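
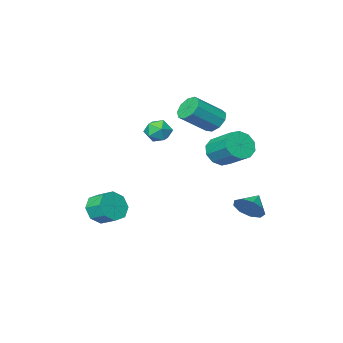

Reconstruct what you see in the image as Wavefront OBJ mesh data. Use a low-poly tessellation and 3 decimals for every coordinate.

v 2.891 0.974 2.297
v 3.573 0.561 2.596
v 2.067 0.079 2.944
v 2.749 -0.334 3.243
v 2.565 0.447 3.528
v 3.075 1 3.129
v 2.565 -0.36 2.411
v 3.075 0.193 2.012
v 3.372 -0.263 2.666
v 3.372 0.235 3.357
v 2.268 0.405 2.183
v 2.268 0.903 2.874
v 3.95 -3.742 -4.023
v 4.467 -4.034 -3.157
v 4.207 -2.989 -2.651
v 3.69 -2.698 -3.517
v 4.941 -3.659 -3.687
v 4.681 -2.614 -3.18
v 4.835 -3.333 -4.414
v 4.575 -2.288 -3.907
v 4.21 -3.247 -4.912
v 3.95 -2.202 -4.405
v 3.433 -3.451 -4.889
v 3.173 -2.406 -4.383
v 2.959 -3.826 -4.36
v 2.699 -2.781 -3.853
v 3.065 -4.152 -3.633
v 2.805 -3.107 -3.126
v 3.69 -4.238 -3.135
v 3.43 -3.193 -2.628
v -1.967 -1.103 2.242
v -1.458 -0.717 1.637
v 0.195 -0.99 2.853
v -0.313 -1.377 3.458
v -1.671 -0.305 2.02
v -0.018 -0.578 3.236
v -2.023 -0.266 2.507
v -0.37 -0.539 3.723
v -2.348 -0.62 2.87
v -0.695 -0.893 4.086
v -2.495 -1.199 2.939
v -0.842 -1.473 4.155
v -2.394 -1.734 2.682
v -0.741 -2.007 3.898
v -2.093 -1.974 2.219
v -0.44 -2.247 3.435
v -1.733 -1.806 1.767
v -0.08 -2.079 2.982
v -1.482 -1.31 1.537
v 0.171 -1.583 2.753
v -0.607 1.245 0.837
v -0.321 1.738 0.014
v -0.428 3.347 0.941
v -0.713 2.855 1.763
v -0.938 1.7 0.01
v -1.044 3.309 0.936
v -1.428 1.488 0.321
v -1.535 3.097 1.247
v -1.605 1.184 0.829
v -1.711 2.793 1.755
v -1.4 0.903 1.34
v -1.507 2.512 2.267
v -0.892 0.753 1.659
v -0.999 2.362 2.586
v -0.276 0.791 1.664
v -0.382 2.4 2.59
v 0.215 1.003 1.353
v 0.108 2.612 2.279
v 0.391 1.307 0.845
v 0.285 2.916 1.771
v 0.187 1.588 0.333
v 0.08 3.197 1.26
v -1.462 2.699 -3.127
v -0.95 2.753 -2.304
v -2.438 2.301 -2.493
v -1.259 3.329 -2.418
v -1.662 3.611 -2.863
v -1.972 3.466 -3.432
v -2.043 2.962 -3.858
v -1.842 2.335 -3.941
v -1.463 1.879 -3.644
v -1.084 1.806 -3.105
v -0.881 2.151 -2.575
f 1 12 6
f 1 6 2
f 1 2 8
f 1 8 11
f 1 11 12
f 2 6 10
f 6 12 5
f 12 11 3
f 11 8 7
f 8 2 9
f 4 10 5
f 4 5 3
f 4 3 7
f 4 7 9
f 4 9 10
f 5 10 6
f 3 5 12
f 7 3 11
f 9 7 8
f 10 9 2
f 14 13 17
f 14 17 15
f 15 17 18
f 15 18 16
f 17 13 19
f 17 19 18
f 18 19 20
f 18 20 16
f 19 13 21
f 19 21 20
f 20 21 22
f 20 22 16
f 21 13 23
f 21 23 22
f 22 23 24
f 22 24 16
f 23 13 25
f 23 25 24
f 24 25 26
f 24 26 16
f 25 13 27
f 25 27 26
f 26 27 28
f 26 28 16
f 27 13 29
f 27 29 28
f 28 29 30
f 28 30 16
f 29 13 14
f 29 14 30
f 30 14 15
f 30 15 16
f 32 31 35
f 32 35 33
f 33 35 36
f 33 36 34
f 35 31 37
f 35 37 36
f 36 37 38
f 36 38 34
f 37 31 39
f 37 39 38
f 38 39 40
f 38 40 34
f 39 31 41
f 39 41 40
f 40 41 42
f 40 42 34
f 41 31 43
f 41 43 42
f 42 43 44
f 42 44 34
f 43 31 45
f 43 45 44
f 44 45 46
f 44 46 34
f 45 31 47
f 45 47 46
f 46 47 48
f 46 48 34
f 47 31 49
f 47 49 48
f 48 49 50
f 48 50 34
f 49 31 32
f 49 32 50
f 50 32 33
f 50 33 34
f 52 51 55
f 52 55 53
f 53 55 56
f 53 56 54
f 55 51 57
f 55 57 56
f 56 57 58
f 56 58 54
f 57 51 59
f 57 59 58
f 58 59 60
f 58 60 54
f 59 51 61
f 59 61 60
f 60 61 62
f 60 62 54
f 61 51 63
f 61 63 62
f 62 63 64
f 62 64 54
f 63 51 65
f 63 65 64
f 64 65 66
f 64 66 54
f 65 51 67
f 65 67 66
f 66 67 68
f 66 68 54
f 67 51 69
f 67 69 68
f 68 69 70
f 68 70 54
f 69 51 71
f 69 71 70
f 70 71 72
f 70 72 54
f 71 51 52
f 71 52 72
f 72 52 53
f 72 53 54
f 74 73 76
f 74 76 75
f 76 73 77
f 76 77 75
f 77 73 78
f 77 78 75
f 78 73 79
f 78 79 75
f 79 73 80
f 79 80 75
f 80 73 81
f 80 81 75
f 81 73 82
f 81 82 75
f 82 73 83
f 82 83 75
f 83 73 74
f 83 74 75



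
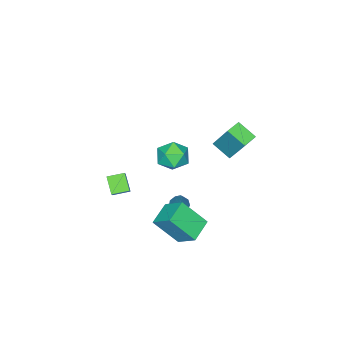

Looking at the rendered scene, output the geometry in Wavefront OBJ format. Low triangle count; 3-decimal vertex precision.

v -0.469 0.692 -3.152
v -0.109 1.034 -3.451
v 0.349 1.428 -1.328
v -0.448 1.226 -3.377
v -0.797 1.169 -3.197
v -0.993 0.888 -2.996
v -0.943 0.516 -2.868
v -0.673 0.226 -2.872
v -0.307 0.154 -3.008
v -0.017 0.334 -3.211
v 0.061 0.682 -3.386
v -3.856 -1.71 -2.417
v -3.133 -1.831 -3.213
v -4.607 -3.229 -2.867
v -3.884 -3.35 -3.663
v -3.568 -3.425 -2.63
v -3.105 -2.487 -2.352
v -4.635 -2.573 -3.728
v -4.172 -1.635 -3.45
v -3.615 -2.365 -4.024
v -2.955 -2.892 -3.346
v -4.785 -2.168 -2.734
v -4.125 -2.695 -2.056
v 1.743 3.228 -1.68
v 2.408 2.059 -0.227
v 1.807 4.41 -0.759
v 2.472 3.241 0.695
v 3.088 3.479 -2.095
v 3.753 2.31 -0.641
v 3.152 4.661 -1.173
v 3.817 3.492 0.28
v 2.633 -0.469 1.061
v 3.088 -0.14 1.644
v 3.091 0.245 0.299
v 3.546 0.574 0.882
v 3.334 -1.114 0.878
v 3.789 -0.785 1.461
v 3.792 -0.4 0.116
v 4.247 -0.071 0.699
v -2.153 2.371 2.654
v -1.927 3.508 4.5
v -2.217 3.463 1.989
v -1.99 4.6 3.835
v -1.21 2.36 2.545
v -0.983 3.497 4.391
v -1.273 3.452 1.88
v -1.047 4.589 3.726
f 2 1 4
f 2 4 3
f 4 1 5
f 4 5 3
f 5 1 6
f 5 6 3
f 6 1 7
f 6 7 3
f 7 1 8
f 7 8 3
f 8 1 9
f 8 9 3
f 9 1 10
f 9 10 3
f 10 1 11
f 10 11 3
f 11 1 2
f 11 2 3
f 12 23 17
f 12 17 13
f 12 13 19
f 12 19 22
f 12 22 23
f 13 17 21
f 17 23 16
f 23 22 14
f 22 19 18
f 19 13 20
f 15 21 16
f 15 16 14
f 15 14 18
f 15 18 20
f 15 20 21
f 16 21 17
f 14 16 23
f 18 14 22
f 20 18 19
f 21 20 13
f 25 27 24
f 28 25 24
f 24 27 26
f 26 28 24
f 25 31 27
f 29 25 28
f 29 31 25
f 27 31 26
f 30 28 26
f 26 31 30
f 30 29 28
f 31 29 30
f 33 35 32
f 36 33 32
f 32 35 34
f 34 36 32
f 33 39 35
f 37 33 36
f 37 39 33
f 35 39 34
f 38 36 34
f 34 39 38
f 38 37 36
f 39 37 38
f 41 43 40
f 44 41 40
f 40 43 42
f 42 44 40
f 41 47 43
f 45 41 44
f 45 47 41
f 43 47 42
f 46 44 42
f 42 47 46
f 46 45 44
f 47 45 46



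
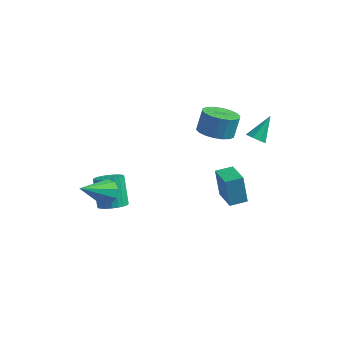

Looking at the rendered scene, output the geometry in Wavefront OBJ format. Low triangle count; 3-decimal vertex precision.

v -2.36 -1.417 -2.486
v -1.625 -1.676 -2.46
v -2.94 -2.943 -1.314
v -1.713 -1.335 -2.059
v -2.103 -1.032 -1.858
v -2.614 -0.909 -1.95
v -3.006 -1.024 -2.294
v -3.096 -1.322 -2.727
v -2.842 -1.665 -3.047
v -2.362 -1.891 -3.105
v -1.882 -1.895 -2.873
v 1.014 3.525 0.031
v 1.807 4.056 -0.23
v 1.88 4.527 0.947
v 1.086 3.995 1.209
v 1.473 4.329 -0.318
v 1.545 4.8 0.859
v 1.048 4.443 -0.338
v 1.12 4.913 0.839
v 0.616 4.374 -0.284
v 0.688 4.845 0.893
v 0.263 4.138 -0.168
v 0.335 4.609 1.009
v 0.058 3.78 -0.012
v 0.131 4.251 1.165
v 0.043 3.372 0.152
v 0.116 3.842 1.329
v 0.22 2.993 0.293
v 0.293 3.464 1.47
v 0.555 2.72 0.381
v 0.627 3.191 1.558
v 0.98 2.607 0.401
v 1.052 3.077 1.578
v 1.412 2.675 0.347
v 1.484 3.146 1.524
v 1.765 2.911 0.231
v 1.837 3.382 1.408
v 1.969 3.269 0.075
v 2.042 3.74 1.252
v 1.984 3.678 -0.089
v 2.057 4.148 1.088
v 3.825 2.482 1.389
v 4.367 2.455 1.3
v 4.055 3.538 2.471
v 4.179 2.744 1.058
v 3.783 2.879 1.01
v 3.412 2.782 1.184
v 3.283 2.509 1.477
v 3.471 2.22 1.719
v 3.867 2.085 1.767
v 4.238 2.182 1.593
v -2.579 -0.511 -4.326
v -1.873 -0.623 -3.99
v -2.495 -0.001 -2.477
v -3.201 0.111 -2.814
v -1.844 -0.335 -4.096
v -2.466 0.287 -2.584
v -1.927 -0.074 -4.238
v -2.549 0.548 -2.725
v -2.109 0.12 -4.393
v -2.731 0.743 -2.88
v -2.363 0.219 -4.538
v -2.985 0.841 -3.025
v -2.649 0.206 -4.65
v -3.272 0.828 -3.138
v -2.925 0.084 -4.714
v -3.548 0.706 -3.201
v -3.148 -0.129 -4.718
v -3.771 0.494 -3.205
v -3.285 -0.399 -4.663
v -3.907 0.223 -3.15
v -3.314 -0.687 -4.556
v -3.936 -0.065 -3.044
v -3.231 -0.948 -4.415
v -3.853 -0.326 -2.902
v -3.049 -1.143 -4.26
v -3.671 -0.52 -2.747
v -2.795 -1.241 -4.115
v -3.417 -0.619 -2.602
v -2.508 -1.228 -4.002
v -3.131 -0.606 -2.49
v -2.232 -1.106 -3.939
v -2.855 -0.484 -2.426
v -2.009 -0.894 -3.935
v -2.632 -0.271 -2.422
v 1.263 3.62 -4.845
v 0.923 3.732 -3.193
v 1.889 4.357 -4.766
v 1.549 4.469 -3.114
v 2.391 2.631 -4.546
v 2.051 2.743 -2.894
v 3.017 3.368 -4.467
v 2.677 3.48 -2.815
f 2 1 4
f 2 4 3
f 4 1 5
f 4 5 3
f 5 1 6
f 5 6 3
f 6 1 7
f 6 7 3
f 7 1 8
f 7 8 3
f 8 1 9
f 8 9 3
f 9 1 10
f 9 10 3
f 10 1 11
f 10 11 3
f 11 1 2
f 11 2 3
f 13 12 16
f 13 16 14
f 14 16 17
f 14 17 15
f 16 12 18
f 16 18 17
f 17 18 19
f 17 19 15
f 18 12 20
f 18 20 19
f 19 20 21
f 19 21 15
f 20 12 22
f 20 22 21
f 21 22 23
f 21 23 15
f 22 12 24
f 22 24 23
f 23 24 25
f 23 25 15
f 24 12 26
f 24 26 25
f 25 26 27
f 25 27 15
f 26 12 28
f 26 28 27
f 27 28 29
f 27 29 15
f 28 12 30
f 28 30 29
f 29 30 31
f 29 31 15
f 30 12 32
f 30 32 31
f 31 32 33
f 31 33 15
f 32 12 34
f 32 34 33
f 33 34 35
f 33 35 15
f 34 12 36
f 34 36 35
f 35 36 37
f 35 37 15
f 36 12 38
f 36 38 37
f 37 38 39
f 37 39 15
f 38 12 40
f 38 40 39
f 39 40 41
f 39 41 15
f 40 12 13
f 40 13 41
f 41 13 14
f 41 14 15
f 43 42 45
f 43 45 44
f 45 42 46
f 45 46 44
f 46 42 47
f 46 47 44
f 47 42 48
f 47 48 44
f 48 42 49
f 48 49 44
f 49 42 50
f 49 50 44
f 50 42 51
f 50 51 44
f 51 42 43
f 51 43 44
f 53 52 56
f 53 56 54
f 54 56 57
f 54 57 55
f 56 52 58
f 56 58 57
f 57 58 59
f 57 59 55
f 58 52 60
f 58 60 59
f 59 60 61
f 59 61 55
f 60 52 62
f 60 62 61
f 61 62 63
f 61 63 55
f 62 52 64
f 62 64 63
f 63 64 65
f 63 65 55
f 64 52 66
f 64 66 65
f 65 66 67
f 65 67 55
f 66 52 68
f 66 68 67
f 67 68 69
f 67 69 55
f 68 52 70
f 68 70 69
f 69 70 71
f 69 71 55
f 70 52 72
f 70 72 71
f 71 72 73
f 71 73 55
f 72 52 74
f 72 74 73
f 73 74 75
f 73 75 55
f 74 52 76
f 74 76 75
f 75 76 77
f 75 77 55
f 76 52 78
f 76 78 77
f 77 78 79
f 77 79 55
f 78 52 80
f 78 80 79
f 79 80 81
f 79 81 55
f 80 52 82
f 80 82 81
f 81 82 83
f 81 83 55
f 82 52 84
f 82 84 83
f 83 84 85
f 83 85 55
f 84 52 53
f 84 53 85
f 85 53 54
f 85 54 55
f 87 89 86
f 90 87 86
f 86 89 88
f 88 90 86
f 87 93 89
f 91 87 90
f 91 93 87
f 89 93 88
f 92 90 88
f 88 93 92
f 92 91 90
f 93 91 92



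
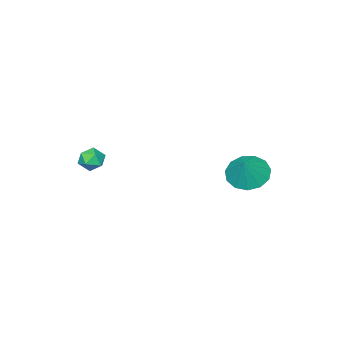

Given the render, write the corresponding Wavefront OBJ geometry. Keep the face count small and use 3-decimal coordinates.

v -3.98 0.072 -0.591
v -3.107 0.076 -1.193
v -3.22 0.448 0.511
v -3.335 0.627 -1.224
v -3.767 1.002 -1.054
v -4.267 1.082 -0.737
v -4.676 0.842 -0.373
v -4.863 0.357 -0.079
v -4.77 -0.218 0.052
v -4.426 -0.701 -0.02
v -3.94 -0.938 -0.274
v -3.467 -0.855 -0.629
v -3.156 -0.476 -0.971
v 1.516 -3.468 1.495
v 2.123 -3.477 1.808
v 1.877 -4.223 0.772
v 2.484 -4.232 1.085
v 1.934 -4.487 1.4
v 1.711 -4.021 1.846
v 2.289 -3.679 0.734
v 2.066 -3.213 1.18
v 2.601 -3.608 1.337
v 2.382 -4.107 1.749
v 1.618 -3.593 0.831
v 1.399 -4.092 1.243
f 2 1 4
f 2 4 3
f 4 1 5
f 4 5 3
f 5 1 6
f 5 6 3
f 6 1 7
f 6 7 3
f 7 1 8
f 7 8 3
f 8 1 9
f 8 9 3
f 9 1 10
f 9 10 3
f 10 1 11
f 10 11 3
f 11 1 12
f 11 12 3
f 12 1 13
f 12 13 3
f 13 1 2
f 13 2 3
f 14 25 19
f 14 19 15
f 14 15 21
f 14 21 24
f 14 24 25
f 15 19 23
f 19 25 18
f 25 24 16
f 24 21 20
f 21 15 22
f 17 23 18
f 17 18 16
f 17 16 20
f 17 20 22
f 17 22 23
f 18 23 19
f 16 18 25
f 20 16 24
f 22 20 21
f 23 22 15



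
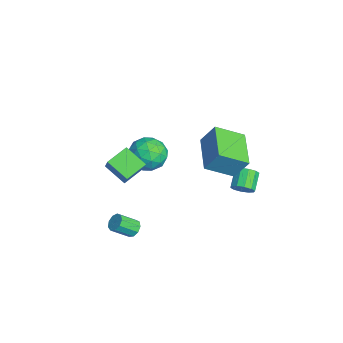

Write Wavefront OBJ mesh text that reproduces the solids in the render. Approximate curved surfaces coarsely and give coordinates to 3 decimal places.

v -4.354 -0.746 -1.361
v -3.305 -0.663 -1.759
v -3.755 -1.797 -0.001
v -2.706 -1.714 -0.399
v -3.21 -0.815 0.053
v -3.579 -0.165 -0.788
v -3.481 -2.295 -0.972
v -3.85 -1.645 -1.813
v -2.765 -1.62 -1.518
v -2.597 -0.706 -0.885
v -4.463 -1.754 -0.875
v -4.295 -0.84 -0.242
v -3.882 -0.612 -1.679
v -3.178 -1.848 -0.081
v -3.474 -1.32 0.185
v -2.857 -1.271 -0.049
v -4.043 -0.319 -1.109
v -3.427 -0.271 -1.342
v -3.371 -0.36 -0.278
v -3.633 -2.189 -0.418
v -3.017 -2.141 -0.651
v -4.203 -1.189 -1.711
v -3.586 -1.14 -1.945
v -3.689 -2.1 -1.482
v -2.948 -1.126 -1.772
v -2.596 -1.744 -0.972
v -3.051 -2.085 -1.309
v -3.269 -1.703 -1.803
v -2.849 -0.588 -1.399
v -2.498 -1.206 -0.6
v -2.793 -0.678 -0.335
v -3.011 -0.296 -0.829
v -2.532 -1.151 -1.258
v -4.562 -1.254 -1.16
v -4.211 -1.872 -0.361
v -4.049 -2.164 -0.931
v -4.267 -1.782 -1.425
v -4.464 -0.716 -0.788
v -4.112 -1.334 0.012
v -3.791 -0.757 0.043
v -4.009 -0.375 -0.451
v -4.528 -1.309 -0.502
v -0.654 -3.842 0.954
v -1.272 -2.797 1.417
v 0.228 -3.005 0.241
v -0.389 -1.959 0.705
v 0.149 -3.821 1.975
v -0.468 -2.775 2.439
v 1.032 -2.983 1.263
v 0.414 -1.938 1.726
v 1.537 2.725 0.015
v 1.74 2.382 0.503
v 0.886 2.772 1.133
v 0.683 3.115 0.645
v 1.912 2.731 0.521
v 1.059 3.121 1.15
v 1.941 3.077 0.346
v 1.088 3.467 0.975
v 1.816 3.289 0.044
v 0.962 3.679 0.674
v 1.584 3.286 -0.268
v 0.73 3.676 0.361
v 1.334 3.068 -0.473
v 0.48 3.458 0.157
v 1.161 2.719 -0.49
v 0.308 3.109 0.139
v 1.132 2.373 -0.315
v 0.279 2.763 0.314
v 1.258 2.161 -0.014
v 0.404 2.551 0.616
v 1.49 2.164 0.299
v 0.636 2.554 0.928
v 3.26 -3.033 -0.629
v 3.751 -3.104 -0.785
v 3.851 -4.019 -0.046
v 3.36 -3.947 0.109
v 3.742 -2.882 -0.508
v 3.843 -3.796 0.231
v 3.508 -2.729 -0.288
v 3.609 -3.644 0.451
v 3.158 -2.719 -0.227
v 3.258 -3.634 0.511
v 2.855 -2.856 -0.355
v 2.956 -3.77 0.384
v 2.742 -3.075 -0.611
v 2.842 -3.99 0.128
v 2.871 -3.275 -0.876
v 2.972 -4.189 -0.137
v 3.182 -3.361 -1.025
v 3.283 -4.276 -0.286
v 3.529 -3.294 -0.989
v 3.63 -4.208 -0.25
v -1.038 2.6 1.129
v -1.022 1.06 2.003
v -0.736 3.277 2.317
v -0.72 1.737 3.191
v 1.1 2.383 0.709
v 1.116 0.843 1.583
v 1.402 3.06 1.897
v 1.418 1.52 2.771
f 1 38 17
f 38 12 41
f 17 41 6
f 38 41 17
f 1 17 13
f 17 6 18
f 13 18 2
f 17 18 13
f 1 13 22
f 13 2 23
f 22 23 8
f 13 23 22
f 1 22 34
f 22 8 37
f 34 37 11
f 22 37 34
f 1 34 38
f 34 11 42
f 38 42 12
f 34 42 38
f 2 18 29
f 18 6 32
f 29 32 10
f 18 32 29
f 6 41 19
f 41 12 40
f 19 40 5
f 41 40 19
f 12 42 39
f 42 11 35
f 39 35 3
f 42 35 39
f 11 37 36
f 37 8 24
f 36 24 7
f 37 24 36
f 8 23 28
f 23 2 25
f 28 25 9
f 23 25 28
f 4 30 16
f 30 10 31
f 16 31 5
f 30 31 16
f 4 16 14
f 16 5 15
f 14 15 3
f 16 15 14
f 4 14 21
f 14 3 20
f 21 20 7
f 14 20 21
f 4 21 26
f 21 7 27
f 26 27 9
f 21 27 26
f 4 26 30
f 26 9 33
f 30 33 10
f 26 33 30
f 5 31 19
f 31 10 32
f 19 32 6
f 31 32 19
f 3 15 39
f 15 5 40
f 39 40 12
f 15 40 39
f 7 20 36
f 20 3 35
f 36 35 11
f 20 35 36
f 9 27 28
f 27 7 24
f 28 24 8
f 27 24 28
f 10 33 29
f 33 9 25
f 29 25 2
f 33 25 29
f 44 46 43
f 47 44 43
f 43 46 45
f 45 47 43
f 44 50 46
f 48 44 47
f 48 50 44
f 46 50 45
f 49 47 45
f 45 50 49
f 49 48 47
f 50 48 49
f 52 51 55
f 52 55 53
f 53 55 56
f 53 56 54
f 55 51 57
f 55 57 56
f 56 57 58
f 56 58 54
f 57 51 59
f 57 59 58
f 58 59 60
f 58 60 54
f 59 51 61
f 59 61 60
f 60 61 62
f 60 62 54
f 61 51 63
f 61 63 62
f 62 63 64
f 62 64 54
f 63 51 65
f 63 65 64
f 64 65 66
f 64 66 54
f 65 51 67
f 65 67 66
f 66 67 68
f 66 68 54
f 67 51 69
f 67 69 68
f 68 69 70
f 68 70 54
f 69 51 71
f 69 71 70
f 70 71 72
f 70 72 54
f 71 51 52
f 71 52 72
f 72 52 53
f 72 53 54
f 74 73 77
f 74 77 75
f 75 77 78
f 75 78 76
f 77 73 79
f 77 79 78
f 78 79 80
f 78 80 76
f 79 73 81
f 79 81 80
f 80 81 82
f 80 82 76
f 81 73 83
f 81 83 82
f 82 83 84
f 82 84 76
f 83 73 85
f 83 85 84
f 84 85 86
f 84 86 76
f 85 73 87
f 85 87 86
f 86 87 88
f 86 88 76
f 87 73 89
f 87 89 88
f 88 89 90
f 88 90 76
f 89 73 91
f 89 91 90
f 90 91 92
f 90 92 76
f 91 73 74
f 91 74 92
f 92 74 75
f 92 75 76
f 94 96 93
f 97 94 93
f 93 96 95
f 95 97 93
f 94 100 96
f 98 94 97
f 98 100 94
f 96 100 95
f 99 97 95
f 95 100 99
f 99 98 97
f 100 98 99



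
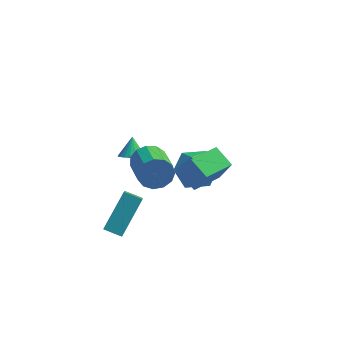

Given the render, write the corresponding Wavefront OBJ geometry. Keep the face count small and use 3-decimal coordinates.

v -2.953 1.965 -1.614
v -2.614 2.423 -1.927
v -3.067 2.615 -0.786
v -2.867 2.477 -2.005
v -3.135 2.443 -2.015
v -3.371 2.326 -1.956
v -3.535 2.147 -1.838
v -3.599 1.936 -1.681
v -3.55 1.73 -1.513
v -3.398 1.565 -1.362
v -3.17 1.468 -1.255
v -2.903 1.458 -1.21
v -2.646 1.535 -1.235
v -2.441 1.687 -1.326
v -2.325 1.886 -1.466
v -2.317 2.099 -1.632
v -2.419 2.289 -1.795
v -1.51 -0.9 1.175
v -1.232 -0.509 1.853
v -0.571 -1.929 2.402
v -0.85 -2.32 1.725
v -1.659 -0.666 1.958
v -0.999 -2.087 2.507
v -2.039 -0.898 1.815
v -1.379 -2.319 2.364
v -2.251 -1.131 1.469
v -1.591 -2.551 2.018
v -2.228 -1.29 1.03
v -1.568 -2.71 1.579
v -1.977 -1.325 0.637
v -1.317 -2.745 1.186
v -1.578 -1.225 0.415
v -0.917 -2.646 0.964
v -1.157 -1.022 0.434
v -0.497 -2.443 0.984
v -0.848 -0.78 0.689
v -0.188 -2.201 1.238
v -0.75 -0.576 1.098
v -0.09 -1.997 1.648
v -0.893 -0.475 1.532
v -0.232 -1.896 2.081
v 0.039 -1.842 1.562
v 0.61 -2.088 2.838
v 0.895 -0.619 1.415
v 1.466 -0.865 2.692
v 0.834 -2.455 1.088
v 1.405 -2.701 2.365
v 1.69 -1.232 0.942
v 2.261 -1.478 2.218
v -0.39 4.574 -3.892
v 0.663 4.049 -3.836
v -1.223 2.971 -3.284
v -0.17 2.446 -3.228
v -0.44 3.306 -2.47
v 0.074 4.297 -2.846
v -0.634 2.723 -4.274
v -0.12 3.714 -4.65
v 0.511 2.905 -4.072
v 0.631 3.265 -2.957
v -1.191 3.755 -4.163
v -1.071 4.115 -3.048
v -3.211 -2.447 -2.684
v -2.617 -0.983 -1.3
v -3.415 -1.515 -3.581
v -2.821 -0.051 -2.198
v -2.359 -2.529 -2.962
v -1.765 -1.065 -1.579
v -2.563 -1.597 -3.86
v -1.969 -0.133 -2.476
f 2 1 4
f 2 4 3
f 4 1 5
f 4 5 3
f 5 1 6
f 5 6 3
f 6 1 7
f 6 7 3
f 7 1 8
f 7 8 3
f 8 1 9
f 8 9 3
f 9 1 10
f 9 10 3
f 10 1 11
f 10 11 3
f 11 1 12
f 11 12 3
f 12 1 13
f 12 13 3
f 13 1 14
f 13 14 3
f 14 1 15
f 14 15 3
f 15 1 16
f 15 16 3
f 16 1 17
f 16 17 3
f 17 1 2
f 17 2 3
f 19 18 22
f 19 22 20
f 20 22 23
f 20 23 21
f 22 18 24
f 22 24 23
f 23 24 25
f 23 25 21
f 24 18 26
f 24 26 25
f 25 26 27
f 25 27 21
f 26 18 28
f 26 28 27
f 27 28 29
f 27 29 21
f 28 18 30
f 28 30 29
f 29 30 31
f 29 31 21
f 30 18 32
f 30 32 31
f 31 32 33
f 31 33 21
f 32 18 34
f 32 34 33
f 33 34 35
f 33 35 21
f 34 18 36
f 34 36 35
f 35 36 37
f 35 37 21
f 36 18 38
f 36 38 37
f 37 38 39
f 37 39 21
f 38 18 40
f 38 40 39
f 39 40 41
f 39 41 21
f 40 18 19
f 40 19 41
f 41 19 20
f 41 20 21
f 43 45 42
f 46 43 42
f 42 45 44
f 44 46 42
f 43 49 45
f 47 43 46
f 47 49 43
f 45 49 44
f 48 46 44
f 44 49 48
f 48 47 46
f 49 47 48
f 50 61 55
f 50 55 51
f 50 51 57
f 50 57 60
f 50 60 61
f 51 55 59
f 55 61 54
f 61 60 52
f 60 57 56
f 57 51 58
f 53 59 54
f 53 54 52
f 53 52 56
f 53 56 58
f 53 58 59
f 54 59 55
f 52 54 61
f 56 52 60
f 58 56 57
f 59 58 51
f 63 65 62
f 66 63 62
f 62 65 64
f 64 66 62
f 63 69 65
f 67 63 66
f 67 69 63
f 65 69 64
f 68 66 64
f 64 69 68
f 68 67 66
f 69 67 68



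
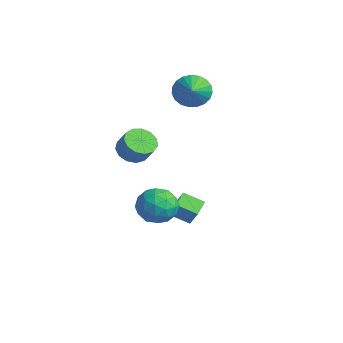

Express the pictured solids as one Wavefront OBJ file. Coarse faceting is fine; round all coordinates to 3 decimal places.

v 0.341 -1.386 1.715
v 1.027 -1.076 1.186
v 1.724 -0.963 2.156
v 1.039 -1.274 2.685
v 0.755 -0.659 1.333
v 1.453 -0.547 2.302
v 0.353 -0.473 1.601
v 1.05 -0.361 2.571
v -0.054 -0.577 1.905
v 0.644 -0.465 2.875
v -0.335 -0.938 2.15
v 0.363 -0.826 3.119
v -0.401 -1.441 2.256
v 0.297 -1.329 3.225
v -0.232 -1.927 2.19
v 0.466 -1.814 3.16
v 0.119 -2.241 1.974
v 0.817 -2.128 2.944
v 0.541 -2.283 1.675
v 1.239 -2.171 2.645
v 0.899 -2.041 1.39
v 1.597 -1.929 2.359
v 1.08 -1.591 1.207
v 1.778 -1.479 2.177
v 2.695 -1.832 -0.747
v 3.57 -1.197 -1.155
v 3.89 -2.783 0.335
v 4.765 -2.148 -0.073
v 3.97 -1.663 0.613
v 3.231 -1.076 -0.056
v 4.229 -2.904 -0.764
v 3.49 -2.317 -1.433
v 4.518 -1.859 -1.166
v 4.358 -1.092 -0.315
v 3.102 -2.888 -0.505
v 2.942 -2.121 0.346
v 3.028 -1.431 -1.046
v 4.432 -2.549 0.226
v 3.965 -2.264 0.629
v 4.48 -1.891 0.389
v 2.828 -1.36 -0.4
v 3.343 -0.986 -0.64
v 3.578 -1.261 0.399
v 4.117 -2.994 -0.18
v 4.632 -2.62 -0.42
v 2.98 -2.089 -1.209
v 3.495 -1.716 -1.449
v 3.882 -2.719 -1.219
v 4.099 -1.447 -1.292
v 4.802 -2.006 -0.656
v 4.486 -2.451 -1.062
v 4.052 -2.105 -1.455
v 4.006 -0.996 -0.792
v 4.708 -1.555 -0.156
v 4.24 -1.27 0.247
v 3.806 -0.925 -0.146
v 4.563 -1.385 -0.799
v 2.752 -2.425 -0.664
v 3.454 -2.984 -0.028
v 3.654 -3.055 -0.674
v 3.22 -2.71 -1.067
v 2.658 -1.974 -0.164
v 3.361 -2.533 0.472
v 3.408 -1.875 0.635
v 2.974 -1.529 0.242
v 2.897 -2.595 -0.021
v 0.522 0.642 -3.658
v -0.058 1.449 -3.32
v 1.334 1.453 -4.201
v 0.754 2.26 -3.863
v 1.206 0.68 -2.577
v 0.626 1.487 -2.239
v 2.018 1.491 -3.12
v 1.438 2.298 -2.782
v -2.164 3.784 3.425
v -1.463 4.137 2.683
v -0.836 2.936 4.275
v -1.449 4.466 2.989
v -1.559 4.677 3.37
v -1.773 4.733 3.76
v -2.055 4.625 4.093
v -2.356 4.372 4.31
v -2.623 4.017 4.374
v -2.811 3.622 4.274
v -2.887 3.254 4.027
v -2.838 2.979 3.675
v -2.673 2.842 3.281
v -2.419 2.868 2.911
v -2.121 3.053 2.631
v -1.831 3.364 2.487
v -1.598 3.747 2.505
f 2 1 5
f 2 5 3
f 3 5 6
f 3 6 4
f 5 1 7
f 5 7 6
f 6 7 8
f 6 8 4
f 7 1 9
f 7 9 8
f 8 9 10
f 8 10 4
f 9 1 11
f 9 11 10
f 10 11 12
f 10 12 4
f 11 1 13
f 11 13 12
f 12 13 14
f 12 14 4
f 13 1 15
f 13 15 14
f 14 15 16
f 14 16 4
f 15 1 17
f 15 17 16
f 16 17 18
f 16 18 4
f 17 1 19
f 17 19 18
f 18 19 20
f 18 20 4
f 19 1 21
f 19 21 20
f 20 21 22
f 20 22 4
f 21 1 23
f 21 23 22
f 22 23 24
f 22 24 4
f 23 1 2
f 23 2 24
f 24 2 3
f 24 3 4
f 25 62 41
f 62 36 65
f 41 65 30
f 62 65 41
f 25 41 37
f 41 30 42
f 37 42 26
f 41 42 37
f 25 37 46
f 37 26 47
f 46 47 32
f 37 47 46
f 25 46 58
f 46 32 61
f 58 61 35
f 46 61 58
f 25 58 62
f 58 35 66
f 62 66 36
f 58 66 62
f 26 42 53
f 42 30 56
f 53 56 34
f 42 56 53
f 30 65 43
f 65 36 64
f 43 64 29
f 65 64 43
f 36 66 63
f 66 35 59
f 63 59 27
f 66 59 63
f 35 61 60
f 61 32 48
f 60 48 31
f 61 48 60
f 32 47 52
f 47 26 49
f 52 49 33
f 47 49 52
f 28 54 40
f 54 34 55
f 40 55 29
f 54 55 40
f 28 40 38
f 40 29 39
f 38 39 27
f 40 39 38
f 28 38 45
f 38 27 44
f 45 44 31
f 38 44 45
f 28 45 50
f 45 31 51
f 50 51 33
f 45 51 50
f 28 50 54
f 50 33 57
f 54 57 34
f 50 57 54
f 29 55 43
f 55 34 56
f 43 56 30
f 55 56 43
f 27 39 63
f 39 29 64
f 63 64 36
f 39 64 63
f 31 44 60
f 44 27 59
f 60 59 35
f 44 59 60
f 33 51 52
f 51 31 48
f 52 48 32
f 51 48 52
f 34 57 53
f 57 33 49
f 53 49 26
f 57 49 53
f 68 70 67
f 71 68 67
f 67 70 69
f 69 71 67
f 68 74 70
f 72 68 71
f 72 74 68
f 70 74 69
f 73 71 69
f 69 74 73
f 73 72 71
f 74 72 73
f 76 75 78
f 76 78 77
f 78 75 79
f 78 79 77
f 79 75 80
f 79 80 77
f 80 75 81
f 80 81 77
f 81 75 82
f 81 82 77
f 82 75 83
f 82 83 77
f 83 75 84
f 83 84 77
f 84 75 85
f 84 85 77
f 85 75 86
f 85 86 77
f 86 75 87
f 86 87 77
f 87 75 88
f 87 88 77
f 88 75 89
f 88 89 77
f 89 75 90
f 89 90 77
f 90 75 91
f 90 91 77
f 91 75 76
f 91 76 77



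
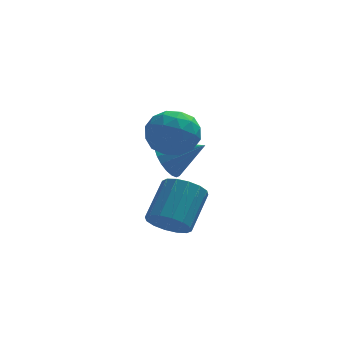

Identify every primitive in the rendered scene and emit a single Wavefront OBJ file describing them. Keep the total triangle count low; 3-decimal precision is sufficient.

v -2.304 -0.493 0.249
v -1.652 0.346 0.552
v -0.988 -1.646 0.608
v -0.336 -0.807 0.911
v -1.208 -1.081 1.531
v -2.021 -0.368 1.309
v -0.619 -0.932 -0.149
v -1.432 -0.219 -0.371
v -0.611 0.074 0.306
v -0.975 -0.018 1.344
v -1.665 -1.282 -0.184
v -2.029 -1.374 0.854
v -2.094 0.028 0.369
v -0.546 -1.328 0.791
v -1.059 -1.488 1.156
v -0.676 -0.996 1.334
v -2.311 -0.392 0.814
v -1.928 0.101 0.992
v -1.667 -0.737 1.567
v -0.712 -1.401 0.168
v -0.329 -0.908 0.346
v -1.964 -0.304 -0.174
v -1.581 0.188 0.004
v -0.973 -0.563 -0.407
v -1.098 0.361 0.402
v -0.325 -0.317 0.614
v -0.491 -0.39 -0.009
v -0.969 0.029 -0.14
v -1.313 0.307 1.012
v -0.539 -0.371 1.224
v -1.051 -0.532 1.588
v -1.53 -0.113 1.457
v -0.7 0.147 0.868
v -2.101 -0.929 -0.064
v -1.327 -1.607 0.148
v -1.11 -1.187 -0.297
v -1.589 -0.768 -0.428
v -2.315 -0.983 0.546
v -1.542 -1.661 0.758
v -1.671 -1.329 1.3
v -2.149 -0.91 1.169
v -1.94 -1.447 0.292
v -1.442 0.869 -1.531
v -0.98 1.394 -2.144
v -0.058 0.611 -0.709
v -1.088 1.655 -1.88
v -1.257 1.78 -1.556
v -1.458 1.748 -1.227
v -1.657 1.564 -0.951
v -1.818 1.259 -0.775
v -1.914 0.887 -0.73
v -1.929 0.512 -0.823
v -1.859 0.199 -1.039
v -1.717 0.002 -1.34
v -1.528 -0.046 -1.673
v -1.324 0.065 -1.983
v -1.14 0.315 -2.214
v -1.008 0.66 -2.327
v -0.952 1.042 -2.302
v -1.516 -1.207 -3.86
v -0.674 -1.382 -4.156
v 0.019 -0.049 -2.977
v -0.824 0.127 -2.68
v -0.836 -1.044 -4.442
v -0.144 0.289 -3.263
v -1.181 -0.751 -4.572
v -0.488 0.583 -3.393
v -1.615 -0.579 -4.511
v -0.923 0.754 -3.332
v -2.023 -0.575 -4.276
v -1.331 0.758 -3.096
v -2.295 -0.741 -3.929
v -1.603 0.592 -2.749
v -2.359 -1.031 -3.563
v -1.666 0.302 -2.384
v -2.196 -1.369 -3.277
v -1.504 -0.036 -2.098
v -1.852 -1.663 -3.147
v -1.159 -0.329 -1.968
v -1.417 -1.834 -3.208
v -0.725 -0.501 -2.029
v -1.009 -1.838 -3.444
v -0.317 -0.505 -2.264
v -0.737 -1.672 -3.791
v -0.045 -0.339 -2.611
f 1 38 17
f 38 12 41
f 17 41 6
f 38 41 17
f 1 17 13
f 17 6 18
f 13 18 2
f 17 18 13
f 1 13 22
f 13 2 23
f 22 23 8
f 13 23 22
f 1 22 34
f 22 8 37
f 34 37 11
f 22 37 34
f 1 34 38
f 34 11 42
f 38 42 12
f 34 42 38
f 2 18 29
f 18 6 32
f 29 32 10
f 18 32 29
f 6 41 19
f 41 12 40
f 19 40 5
f 41 40 19
f 12 42 39
f 42 11 35
f 39 35 3
f 42 35 39
f 11 37 36
f 37 8 24
f 36 24 7
f 37 24 36
f 8 23 28
f 23 2 25
f 28 25 9
f 23 25 28
f 4 30 16
f 30 10 31
f 16 31 5
f 30 31 16
f 4 16 14
f 16 5 15
f 14 15 3
f 16 15 14
f 4 14 21
f 14 3 20
f 21 20 7
f 14 20 21
f 4 21 26
f 21 7 27
f 26 27 9
f 21 27 26
f 4 26 30
f 26 9 33
f 30 33 10
f 26 33 30
f 5 31 19
f 31 10 32
f 19 32 6
f 31 32 19
f 3 15 39
f 15 5 40
f 39 40 12
f 15 40 39
f 7 20 36
f 20 3 35
f 36 35 11
f 20 35 36
f 9 27 28
f 27 7 24
f 28 24 8
f 27 24 28
f 10 33 29
f 33 9 25
f 29 25 2
f 33 25 29
f 44 43 46
f 44 46 45
f 46 43 47
f 46 47 45
f 47 43 48
f 47 48 45
f 48 43 49
f 48 49 45
f 49 43 50
f 49 50 45
f 50 43 51
f 50 51 45
f 51 43 52
f 51 52 45
f 52 43 53
f 52 53 45
f 53 43 54
f 53 54 45
f 54 43 55
f 54 55 45
f 55 43 56
f 55 56 45
f 56 43 57
f 56 57 45
f 57 43 58
f 57 58 45
f 58 43 59
f 58 59 45
f 59 43 44
f 59 44 45
f 61 60 64
f 61 64 62
f 62 64 65
f 62 65 63
f 64 60 66
f 64 66 65
f 65 66 67
f 65 67 63
f 66 60 68
f 66 68 67
f 67 68 69
f 67 69 63
f 68 60 70
f 68 70 69
f 69 70 71
f 69 71 63
f 70 60 72
f 70 72 71
f 71 72 73
f 71 73 63
f 72 60 74
f 72 74 73
f 73 74 75
f 73 75 63
f 74 60 76
f 74 76 75
f 75 76 77
f 75 77 63
f 76 60 78
f 76 78 77
f 77 78 79
f 77 79 63
f 78 60 80
f 78 80 79
f 79 80 81
f 79 81 63
f 80 60 82
f 80 82 81
f 81 82 83
f 81 83 63
f 82 60 84
f 82 84 83
f 83 84 85
f 83 85 63
f 84 60 61
f 84 61 85
f 85 61 62
f 85 62 63



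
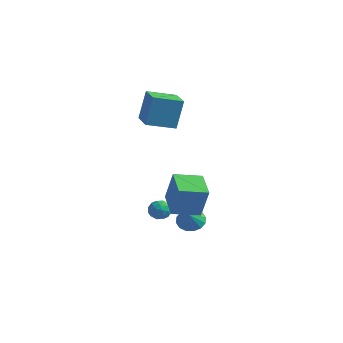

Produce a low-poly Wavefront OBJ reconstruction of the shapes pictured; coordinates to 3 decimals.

v 1.685 2.002 -3.98
v 2.209 1.689 -4.571
v 2.155 1.318 -3.2
v 2.423 2.033 -4.399
v 2.44 2.368 -4.115
v 2.254 2.606 -3.794
v 1.915 2.681 -3.524
v 1.515 2.575 -3.375
v 1.16 2.315 -3.389
v 0.946 1.972 -3.561
v 0.929 1.636 -3.846
v 1.115 1.399 -4.166
v 1.454 1.323 -4.437
v 1.854 1.43 -4.585
v 0.404 1.496 -3.945
v 0.693 1.199 -3.349
v -0.673 1.281 -3.531
v -0.384 0.984 -2.935
v -0.326 1.699 -3.049
v 0.339 1.831 -3.305
v -0.319 0.649 -3.575
v 0.346 0.781 -3.831
v 0.246 0.676 -3.12
v 0.241 1.325 -2.795
v -0.221 1.155 -4.085
v -0.226 1.804 -3.76
v 0.643 1.366 -3.684
v -0.623 1.114 -3.196
v -0.589 1.534 -3.264
v -0.419 1.359 -2.913
v 0.435 1.738 -3.658
v 0.605 1.563 -3.308
v 0.006 1.857 -3.131
v -0.585 0.917 -3.572
v -0.415 0.742 -3.222
v 0.439 1.121 -3.967
v 0.609 0.946 -3.616
v 0.014 0.623 -3.749
v 0.55 0.884 -3.199
v -0.083 0.758 -2.955
v -0.045 0.561 -3.331
v 0.346 0.639 -3.482
v 0.547 1.266 -3.008
v -0.086 1.139 -2.764
v -0.052 1.559 -2.831
v 0.34 1.637 -2.982
v 0.284 0.958 -2.873
v 0.106 1.341 -4.116
v -0.527 1.214 -3.872
v -0.32 0.843 -3.898
v 0.072 0.921 -4.049
v 0.103 1.722 -3.925
v -0.53 1.596 -3.681
v -0.326 1.841 -3.398
v 0.065 1.919 -3.549
v -0.264 1.522 -4.007
v -1.43 1.575 2.681
v -1.285 2.039 4.683
v -3.075 2.669 2.546
v -2.93 3.133 4.548
v -0.43 3.027 2.272
v -0.285 3.491 4.274
v -2.075 4.121 2.137
v -1.93 4.585 4.139
v 1.955 -0.328 -1.405
v 2.601 -0.376 0.476
v 2.855 1.051 -1.679
v 3.501 1.004 0.202
v 3.439 -1.404 -1.942
v 4.085 -1.451 -0.061
v 4.339 -0.024 -2.216
v 4.985 -0.072 -0.335
f 2 1 4
f 2 4 3
f 4 1 5
f 4 5 3
f 5 1 6
f 5 6 3
f 6 1 7
f 6 7 3
f 7 1 8
f 7 8 3
f 8 1 9
f 8 9 3
f 9 1 10
f 9 10 3
f 10 1 11
f 10 11 3
f 11 1 12
f 11 12 3
f 12 1 13
f 12 13 3
f 13 1 14
f 13 14 3
f 14 1 2
f 14 2 3
f 15 52 31
f 52 26 55
f 31 55 20
f 52 55 31
f 15 31 27
f 31 20 32
f 27 32 16
f 31 32 27
f 15 27 36
f 27 16 37
f 36 37 22
f 27 37 36
f 15 36 48
f 36 22 51
f 48 51 25
f 36 51 48
f 15 48 52
f 48 25 56
f 52 56 26
f 48 56 52
f 16 32 43
f 32 20 46
f 43 46 24
f 32 46 43
f 20 55 33
f 55 26 54
f 33 54 19
f 55 54 33
f 26 56 53
f 56 25 49
f 53 49 17
f 56 49 53
f 25 51 50
f 51 22 38
f 50 38 21
f 51 38 50
f 22 37 42
f 37 16 39
f 42 39 23
f 37 39 42
f 18 44 30
f 44 24 45
f 30 45 19
f 44 45 30
f 18 30 28
f 30 19 29
f 28 29 17
f 30 29 28
f 18 28 35
f 28 17 34
f 35 34 21
f 28 34 35
f 18 35 40
f 35 21 41
f 40 41 23
f 35 41 40
f 18 40 44
f 40 23 47
f 44 47 24
f 40 47 44
f 19 45 33
f 45 24 46
f 33 46 20
f 45 46 33
f 17 29 53
f 29 19 54
f 53 54 26
f 29 54 53
f 21 34 50
f 34 17 49
f 50 49 25
f 34 49 50
f 23 41 42
f 41 21 38
f 42 38 22
f 41 38 42
f 24 47 43
f 47 23 39
f 43 39 16
f 47 39 43
f 58 60 57
f 61 58 57
f 57 60 59
f 59 61 57
f 58 64 60
f 62 58 61
f 62 64 58
f 60 64 59
f 63 61 59
f 59 64 63
f 63 62 61
f 64 62 63
f 66 68 65
f 69 66 65
f 65 68 67
f 67 69 65
f 66 72 68
f 70 66 69
f 70 72 66
f 68 72 67
f 71 69 67
f 67 72 71
f 71 70 69
f 72 70 71



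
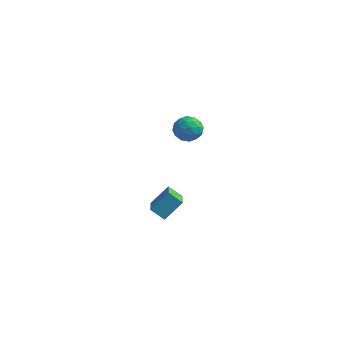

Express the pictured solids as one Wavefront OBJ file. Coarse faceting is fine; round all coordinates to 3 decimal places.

v -1.706 2.052 -3.964
v -2.47 1.955 -3.408
v -2.634 3.764 -4.944
v -3.398 3.667 -4.388
v -1.122 2.913 -3.012
v -1.886 2.816 -2.456
v -2.05 4.625 -3.992
v -2.814 4.528 -3.436
v -1.091 3.534 2.648
v -0.381 3.445 3.051
v -1.199 2.215 2.549
v -0.489 2.126 2.952
v -1.152 2.406 3.345
v -1.086 3.221 3.407
v -0.494 2.439 2.193
v -0.428 3.254 2.255
v -0.013 2.769 2.77
v -0.42 2.748 3.482
v -1.16 2.912 2.118
v -1.567 2.891 2.83
v -0.727 3.605 2.858
v -0.853 2.055 2.742
v -1.243 2.219 2.973
v -0.826 2.167 3.21
v -1.14 3.473 3.067
v -0.724 3.422 3.304
v -1.177 2.811 3.477
v -0.856 2.238 2.296
v -0.44 2.187 2.533
v -0.754 3.493 2.39
v -0.337 3.441 2.627
v -0.403 2.849 2.123
v -0.093 3.156 2.93
v -0.157 2.38 2.871
v -0.16 2.564 2.426
v -0.12 3.043 2.462
v -0.332 3.144 3.348
v -0.396 2.368 3.29
v -0.785 2.533 3.521
v -0.746 3.012 3.557
v -0.116 2.746 3.183
v -1.184 3.292 2.31
v -1.248 2.516 2.252
v -0.834 2.648 2.043
v -0.795 3.127 2.079
v -1.423 3.28 2.729
v -1.487 2.504 2.67
v -1.46 2.617 3.138
v -1.42 3.096 3.174
v -1.464 2.914 2.417
f 2 4 1
f 5 2 1
f 1 4 3
f 3 5 1
f 2 8 4
f 6 2 5
f 6 8 2
f 4 8 3
f 7 5 3
f 3 8 7
f 7 6 5
f 8 6 7
f 9 46 25
f 46 20 49
f 25 49 14
f 46 49 25
f 9 25 21
f 25 14 26
f 21 26 10
f 25 26 21
f 9 21 30
f 21 10 31
f 30 31 16
f 21 31 30
f 9 30 42
f 30 16 45
f 42 45 19
f 30 45 42
f 9 42 46
f 42 19 50
f 46 50 20
f 42 50 46
f 10 26 37
f 26 14 40
f 37 40 18
f 26 40 37
f 14 49 27
f 49 20 48
f 27 48 13
f 49 48 27
f 20 50 47
f 50 19 43
f 47 43 11
f 50 43 47
f 19 45 44
f 45 16 32
f 44 32 15
f 45 32 44
f 16 31 36
f 31 10 33
f 36 33 17
f 31 33 36
f 12 38 24
f 38 18 39
f 24 39 13
f 38 39 24
f 12 24 22
f 24 13 23
f 22 23 11
f 24 23 22
f 12 22 29
f 22 11 28
f 29 28 15
f 22 28 29
f 12 29 34
f 29 15 35
f 34 35 17
f 29 35 34
f 12 34 38
f 34 17 41
f 38 41 18
f 34 41 38
f 13 39 27
f 39 18 40
f 27 40 14
f 39 40 27
f 11 23 47
f 23 13 48
f 47 48 20
f 23 48 47
f 15 28 44
f 28 11 43
f 44 43 19
f 28 43 44
f 17 35 36
f 35 15 32
f 36 32 16
f 35 32 36
f 18 41 37
f 41 17 33
f 37 33 10
f 41 33 37



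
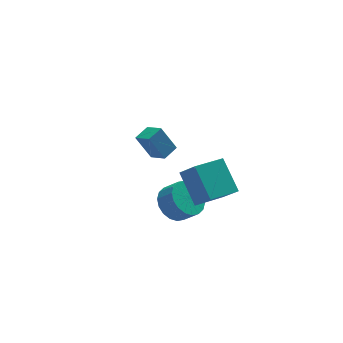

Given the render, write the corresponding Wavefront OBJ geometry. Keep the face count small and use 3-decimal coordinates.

v 1.766 -0.79 -2.312
v 2.624 -0.863 -2.947
v 3.153 -1.463 -2.163
v 2.294 -1.39 -1.528
v 2.709 -0.465 -2.699
v 3.237 -1.066 -1.915
v 2.607 -0.132 -2.375
v 3.136 -0.732 -1.591
v 2.339 0.072 -2.038
v 2.867 -0.529 -1.254
v 1.957 0.104 -1.756
v 2.485 -0.496 -0.972
v 1.537 -0.04 -1.583
v 2.065 -0.641 -0.799
v 1.162 -0.333 -1.555
v 1.691 -0.934 -0.771
v 0.907 -0.717 -1.677
v 1.436 -1.317 -0.893
v 0.823 -1.114 -1.925
v 1.351 -1.715 -1.141
v 0.924 -1.448 -2.249
v 1.453 -2.048 -1.465
v 1.193 -1.651 -2.586
v 1.721 -2.252 -1.802
v 1.575 -1.684 -2.868
v 2.103 -2.284 -2.084
v 1.995 -1.539 -3.041
v 2.523 -2.14 -2.257
v 2.369 -1.246 -3.069
v 2.898 -1.847 -2.285
v 2.119 -2.581 -1.082
v 2.525 -3.497 -0.006
v 1.96 -1.047 0.284
v 2.365 -1.963 1.36
v 3.815 -2.157 -1.36
v 4.22 -3.073 -0.284
v 3.655 -0.623 0.006
v 4.061 -1.539 1.082
v 1.826 4.447 -1.21
v 2.196 3.481 -0.687
v 2.683 4.905 -0.971
v 3.053 3.938 -0.448
v 2.487 3.942 -2.612
v 2.857 2.975 -2.089
v 3.344 4.399 -2.373
v 3.714 3.433 -1.85
f 2 1 5
f 2 5 3
f 3 5 6
f 3 6 4
f 5 1 7
f 5 7 6
f 6 7 8
f 6 8 4
f 7 1 9
f 7 9 8
f 8 9 10
f 8 10 4
f 9 1 11
f 9 11 10
f 10 11 12
f 10 12 4
f 11 1 13
f 11 13 12
f 12 13 14
f 12 14 4
f 13 1 15
f 13 15 14
f 14 15 16
f 14 16 4
f 15 1 17
f 15 17 16
f 16 17 18
f 16 18 4
f 17 1 19
f 17 19 18
f 18 19 20
f 18 20 4
f 19 1 21
f 19 21 20
f 20 21 22
f 20 22 4
f 21 1 23
f 21 23 22
f 22 23 24
f 22 24 4
f 23 1 25
f 23 25 24
f 24 25 26
f 24 26 4
f 25 1 27
f 25 27 26
f 26 27 28
f 26 28 4
f 27 1 29
f 27 29 28
f 28 29 30
f 28 30 4
f 29 1 2
f 29 2 30
f 30 2 3
f 30 3 4
f 32 34 31
f 35 32 31
f 31 34 33
f 33 35 31
f 32 38 34
f 36 32 35
f 36 38 32
f 34 38 33
f 37 35 33
f 33 38 37
f 37 36 35
f 38 36 37
f 40 42 39
f 43 40 39
f 39 42 41
f 41 43 39
f 40 46 42
f 44 40 43
f 44 46 40
f 42 46 41
f 45 43 41
f 41 46 45
f 45 44 43
f 46 44 45



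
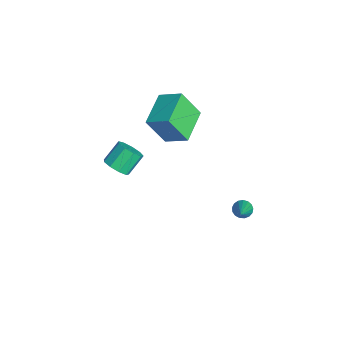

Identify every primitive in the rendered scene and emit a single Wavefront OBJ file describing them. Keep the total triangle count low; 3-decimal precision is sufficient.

v 0.182 -1.09 2.076
v -0.014 -2.094 3.806
v -1.614 -0.039 2.482
v -1.81 -1.043 4.212
v 0.97 -0.017 2.788
v 0.774 -1.021 4.518
v -0.826 1.034 3.194
v -1.022 0.03 4.924
v 2.972 -4.182 3.407
v 3.673 -4.154 3.77
v 3.169 -3.29 4.677
v 2.468 -3.318 4.313
v 3.647 -3.77 3.39
v 3.142 -2.907 4.297
v 3.304 -3.58 3.018
v 2.8 -2.716 3.925
v 2.807 -3.67 2.828
v 2.302 -2.807 3.734
v 2.387 -4.001 2.908
v 1.882 -3.137 3.815
v 2.241 -4.416 3.222
v 1.736 -3.552 4.129
v 2.437 -4.721 3.622
v 1.932 -3.858 4.529
v 2.884 -4.774 3.922
v 2.379 -3.911 4.828
v 3.372 -4.55 3.98
v 2.867 -3.687 4.887
v 1.588 2.915 -3.592
v 1.871 3.397 -3.745
v 3.192 2.425 -2.168
v 1.71 3.479 -3.535
v 1.52 3.432 -3.338
v 1.346 3.266 -3.199
v 1.228 3.019 -3.15
v 1.192 2.749 -3.203
v 1.247 2.517 -3.344
v 1.38 2.376 -3.543
v 1.561 2.358 -3.753
v 1.748 2.468 -3.926
v 1.899 2.68 -4.022
v 1.978 2.946 -4.02
v 1.968 3.205 -3.92
f 2 4 1
f 5 2 1
f 1 4 3
f 3 5 1
f 2 8 4
f 6 2 5
f 6 8 2
f 4 8 3
f 7 5 3
f 3 8 7
f 7 6 5
f 8 6 7
f 10 9 13
f 10 13 11
f 11 13 14
f 11 14 12
f 13 9 15
f 13 15 14
f 14 15 16
f 14 16 12
f 15 9 17
f 15 17 16
f 16 17 18
f 16 18 12
f 17 9 19
f 17 19 18
f 18 19 20
f 18 20 12
f 19 9 21
f 19 21 20
f 20 21 22
f 20 22 12
f 21 9 23
f 21 23 22
f 22 23 24
f 22 24 12
f 23 9 25
f 23 25 24
f 24 25 26
f 24 26 12
f 25 9 27
f 25 27 26
f 26 27 28
f 26 28 12
f 27 9 10
f 27 10 28
f 28 10 11
f 28 11 12
f 30 29 32
f 30 32 31
f 32 29 33
f 32 33 31
f 33 29 34
f 33 34 31
f 34 29 35
f 34 35 31
f 35 29 36
f 35 36 31
f 36 29 37
f 36 37 31
f 37 29 38
f 37 38 31
f 38 29 39
f 38 39 31
f 39 29 40
f 39 40 31
f 40 29 41
f 40 41 31
f 41 29 42
f 41 42 31
f 42 29 43
f 42 43 31
f 43 29 30
f 43 30 31



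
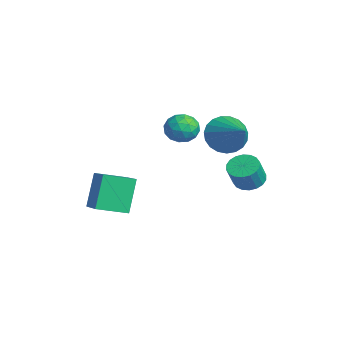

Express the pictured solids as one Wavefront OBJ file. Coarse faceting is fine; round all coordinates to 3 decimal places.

v 0.793 1.973 0.713
v 1.291 1.432 -0.037
v 2.627 2.227 1.747
v 1.319 1.841 -0.186
v 1.256 2.273 -0.181
v 1.113 2.653 -0.02
v 0.915 2.916 0.267
v 0.695 3.015 0.631
v 0.493 2.935 1.009
v 0.343 2.688 1.336
v 0.27 2.317 1.556
v 0.288 1.887 1.629
v 0.394 1.472 1.544
v 0.568 1.144 1.316
v 0.782 0.958 0.983
v 0.997 0.949 0.603
v 1.177 1.116 0.243
v -0.536 -4.039 -3.597
v -1.262 -3.496 -1.928
v -0.355 -2.592 -3.989
v -1.081 -2.049 -2.319
v 1.241 -4.051 -2.821
v 0.515 -3.508 -1.151
v 1.422 -2.604 -3.212
v 0.696 -2.061 -1.543
v 0.897 0.355 1.445
v 1.531 0.501 1.962
v 1.249 -0.941 1.378
v 1.883 -0.795 1.895
v 1.101 -0.755 2.174
v 0.884 0.046 2.215
v 1.896 -0.486 1.125
v 1.679 0.315 1.166
v 2.148 -0.019 1.764
v 1.657 -0.185 2.413
v 1.123 -0.255 0.927
v 0.632 -0.421 1.576
v 1.183 0.541 1.709
v 1.597 -0.981 1.631
v 1.138 -0.958 1.795
v 1.51 -0.872 2.099
v 0.803 0.274 1.858
v 1.175 0.36 2.162
v 0.923 -0.378 2.287
v 1.605 -0.8 1.178
v 1.977 -0.714 1.482
v 1.27 0.432 1.241
v 1.642 0.518 1.545
v 1.857 -0.062 1.053
v 1.918 0.322 1.897
v 2.125 -0.44 1.858
v 2.133 -0.258 1.405
v 2.005 0.213 1.429
v 1.63 0.224 2.278
v 1.836 -0.538 2.239
v 1.377 -0.514 2.403
v 1.249 -0.044 2.427
v 1.993 -0.081 2.162
v 0.944 0.098 1.101
v 1.15 -0.664 1.062
v 1.531 -0.396 0.913
v 1.403 0.074 0.937
v 0.655 -0 1.482
v 0.862 -0.762 1.443
v 0.775 -0.653 1.911
v 0.647 -0.182 1.935
v 0.787 -0.359 1.178
v 2.441 2.533 -1.31
v 2.882 3.135 -1.239
v 3.341 2.669 -0.139
v 2.899 2.067 -0.21
v 2.603 3.229 -1.082
v 3.062 2.763 0.018
v 2.291 3.185 -0.971
v 2.75 2.719 0.129
v 2.009 3.012 -0.927
v 2.468 2.546 0.173
v 1.813 2.744 -0.959
v 2.271 2.278 0.142
v 1.74 2.435 -1.06
v 2.199 1.968 0.04
v 1.807 2.144 -1.211
v 2.266 1.678 -0.111
v 1.999 1.931 -1.381
v 2.458 1.465 -0.281
v 2.278 1.837 -1.538
v 2.737 1.371 -0.438
v 2.59 1.881 -1.649
v 3.049 1.415 -0.549
v 2.872 2.054 -1.693
v 3.331 1.588 -0.593
v 3.069 2.322 -1.662
v 3.527 1.856 -0.561
v 3.141 2.632 -1.56
v 3.6 2.165 -0.46
v 3.074 2.922 -1.409
v 3.533 2.456 -0.309
f 2 1 4
f 2 4 3
f 4 1 5
f 4 5 3
f 5 1 6
f 5 6 3
f 6 1 7
f 6 7 3
f 7 1 8
f 7 8 3
f 8 1 9
f 8 9 3
f 9 1 10
f 9 10 3
f 10 1 11
f 10 11 3
f 11 1 12
f 11 12 3
f 12 1 13
f 12 13 3
f 13 1 14
f 13 14 3
f 14 1 15
f 14 15 3
f 15 1 16
f 15 16 3
f 16 1 17
f 16 17 3
f 17 1 2
f 17 2 3
f 19 21 18
f 22 19 18
f 18 21 20
f 20 22 18
f 19 25 21
f 23 19 22
f 23 25 19
f 21 25 20
f 24 22 20
f 20 25 24
f 24 23 22
f 25 23 24
f 26 63 42
f 63 37 66
f 42 66 31
f 63 66 42
f 26 42 38
f 42 31 43
f 38 43 27
f 42 43 38
f 26 38 47
f 38 27 48
f 47 48 33
f 38 48 47
f 26 47 59
f 47 33 62
f 59 62 36
f 47 62 59
f 26 59 63
f 59 36 67
f 63 67 37
f 59 67 63
f 27 43 54
f 43 31 57
f 54 57 35
f 43 57 54
f 31 66 44
f 66 37 65
f 44 65 30
f 66 65 44
f 37 67 64
f 67 36 60
f 64 60 28
f 67 60 64
f 36 62 61
f 62 33 49
f 61 49 32
f 62 49 61
f 33 48 53
f 48 27 50
f 53 50 34
f 48 50 53
f 29 55 41
f 55 35 56
f 41 56 30
f 55 56 41
f 29 41 39
f 41 30 40
f 39 40 28
f 41 40 39
f 29 39 46
f 39 28 45
f 46 45 32
f 39 45 46
f 29 46 51
f 46 32 52
f 51 52 34
f 46 52 51
f 29 51 55
f 51 34 58
f 55 58 35
f 51 58 55
f 30 56 44
f 56 35 57
f 44 57 31
f 56 57 44
f 28 40 64
f 40 30 65
f 64 65 37
f 40 65 64
f 32 45 61
f 45 28 60
f 61 60 36
f 45 60 61
f 34 52 53
f 52 32 49
f 53 49 33
f 52 49 53
f 35 58 54
f 58 34 50
f 54 50 27
f 58 50 54
f 69 68 72
f 69 72 70
f 70 72 73
f 70 73 71
f 72 68 74
f 72 74 73
f 73 74 75
f 73 75 71
f 74 68 76
f 74 76 75
f 75 76 77
f 75 77 71
f 76 68 78
f 76 78 77
f 77 78 79
f 77 79 71
f 78 68 80
f 78 80 79
f 79 80 81
f 79 81 71
f 80 68 82
f 80 82 81
f 81 82 83
f 81 83 71
f 82 68 84
f 82 84 83
f 83 84 85
f 83 85 71
f 84 68 86
f 84 86 85
f 85 86 87
f 85 87 71
f 86 68 88
f 86 88 87
f 87 88 89
f 87 89 71
f 88 68 90
f 88 90 89
f 89 90 91
f 89 91 71
f 90 68 92
f 90 92 91
f 91 92 93
f 91 93 71
f 92 68 94
f 92 94 93
f 93 94 95
f 93 95 71
f 94 68 96
f 94 96 95
f 95 96 97
f 95 97 71
f 96 68 69
f 96 69 97
f 97 69 70
f 97 70 71



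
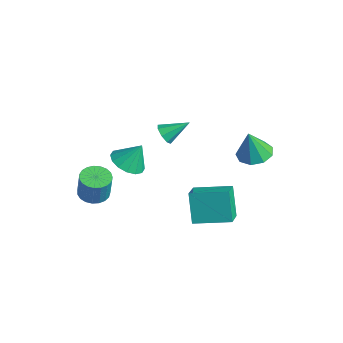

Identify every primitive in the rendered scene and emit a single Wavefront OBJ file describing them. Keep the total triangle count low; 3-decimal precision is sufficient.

v -1.981 1.64 0.065
v -1.494 1.739 -0.4
v -1.459 2.88 0.875
v -1.932 1.997 -0.512
v -2.399 2.046 -0.287
v -2.62 1.857 0.145
v -2.468 1.542 0.529
v -2.03 1.284 0.642
v -1.563 1.235 0.416
v -1.342 1.423 -0.015
v 3.003 4.008 1.213
v 3.696 3.331 1.065
v 2.977 3.612 2.907
v 3.979 3.921 1.208
v 3.806 4.552 1.352
v 3.257 4.929 1.432
v 2.589 4.874 1.409
v 2.115 4.414 1.294
v 2.057 3.764 1.141
v 2.441 3.228 1.022
v 3.088 3.057 0.992
v -2.426 -0.339 -1.684
v -1.412 -0.447 -1.885
v -2.094 0.359 -0.376
v -1.547 0.027 -2.103
v -1.918 0.402 -2.208
v -2.425 0.579 -2.174
v -2.933 0.51 -2.008
v -3.305 0.214 -1.755
v -3.441 -0.231 -1.484
v -3.306 -0.704 -1.266
v -2.935 -1.08 -1.161
v -2.427 -1.256 -1.195
v -1.92 -1.187 -1.361
v -1.548 -0.891 -1.613
v 3.313 0.128 -2.495
v 2.445 0.44 -0.868
v 2.4 0.969 -3.143
v 1.532 1.28 -1.516
v 4.548 1.74 -2.144
v 3.68 2.051 -0.517
v 3.635 2.58 -2.792
v 2.767 2.892 -1.165
v -3.225 -1.976 -4.135
v -2.508 -2.465 -4.279
v -2.198 -2.474 -2.71
v -2.915 -1.984 -2.565
v -2.375 -2.125 -4.304
v -2.064 -2.134 -2.734
v -2.388 -1.76 -4.299
v -2.078 -1.768 -2.73
v -2.546 -1.431 -4.266
v -2.236 -1.44 -2.696
v -2.822 -1.197 -4.21
v -2.511 -1.206 -2.641
v -3.167 -1.098 -4.141
v -2.857 -1.106 -2.572
v -3.523 -1.15 -4.071
v -3.212 -1.159 -2.502
v -3.826 -1.345 -4.012
v -3.516 -1.354 -2.443
v -4.026 -1.649 -3.974
v -3.716 -1.658 -2.405
v -4.088 -2.009 -3.964
v -3.777 -2.018 -2.395
v -4 -2.364 -3.984
v -3.69 -2.373 -2.414
v -3.778 -2.652 -4.029
v -3.468 -2.661 -2.46
v -3.461 -2.822 -4.093
v -3.151 -2.831 -2.523
v -3.103 -2.847 -4.164
v -2.792 -2.855 -2.594
v -2.766 -2.72 -4.23
v -2.455 -2.729 -2.66
f 2 1 4
f 2 4 3
f 4 1 5
f 4 5 3
f 5 1 6
f 5 6 3
f 6 1 7
f 6 7 3
f 7 1 8
f 7 8 3
f 8 1 9
f 8 9 3
f 9 1 10
f 9 10 3
f 10 1 2
f 10 2 3
f 12 11 14
f 12 14 13
f 14 11 15
f 14 15 13
f 15 11 16
f 15 16 13
f 16 11 17
f 16 17 13
f 17 11 18
f 17 18 13
f 18 11 19
f 18 19 13
f 19 11 20
f 19 20 13
f 20 11 21
f 20 21 13
f 21 11 12
f 21 12 13
f 23 22 25
f 23 25 24
f 25 22 26
f 25 26 24
f 26 22 27
f 26 27 24
f 27 22 28
f 27 28 24
f 28 22 29
f 28 29 24
f 29 22 30
f 29 30 24
f 30 22 31
f 30 31 24
f 31 22 32
f 31 32 24
f 32 22 33
f 32 33 24
f 33 22 34
f 33 34 24
f 34 22 35
f 34 35 24
f 35 22 23
f 35 23 24
f 37 39 36
f 40 37 36
f 36 39 38
f 38 40 36
f 37 43 39
f 41 37 40
f 41 43 37
f 39 43 38
f 42 40 38
f 38 43 42
f 42 41 40
f 43 41 42
f 45 44 48
f 45 48 46
f 46 48 49
f 46 49 47
f 48 44 50
f 48 50 49
f 49 50 51
f 49 51 47
f 50 44 52
f 50 52 51
f 51 52 53
f 51 53 47
f 52 44 54
f 52 54 53
f 53 54 55
f 53 55 47
f 54 44 56
f 54 56 55
f 55 56 57
f 55 57 47
f 56 44 58
f 56 58 57
f 57 58 59
f 57 59 47
f 58 44 60
f 58 60 59
f 59 60 61
f 59 61 47
f 60 44 62
f 60 62 61
f 61 62 63
f 61 63 47
f 62 44 64
f 62 64 63
f 63 64 65
f 63 65 47
f 64 44 66
f 64 66 65
f 65 66 67
f 65 67 47
f 66 44 68
f 66 68 67
f 67 68 69
f 67 69 47
f 68 44 70
f 68 70 69
f 69 70 71
f 69 71 47
f 70 44 72
f 70 72 71
f 71 72 73
f 71 73 47
f 72 44 74
f 72 74 73
f 73 74 75
f 73 75 47
f 74 44 45
f 74 45 75
f 75 45 46
f 75 46 47



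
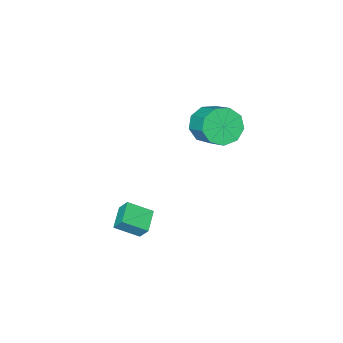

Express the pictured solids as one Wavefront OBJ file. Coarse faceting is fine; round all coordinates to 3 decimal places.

v -4.033 1.666 3.463
v -2.979 1.392 3.507
v -2.672 2.7 4.3
v -3.727 2.974 4.257
v -3.113 1.795 2.894
v -2.806 3.103 3.687
v -3.677 2.138 2.548
v -3.371 3.446 3.341
v -4.408 2.26 2.63
v -4.102 3.567 3.423
v -4.964 2.104 3.102
v -4.657 3.411 3.895
v -5.084 1.743 3.743
v -4.777 3.051 4.536
v -4.713 1.346 4.254
v -4.406 2.654 5.047
v -4.023 1.099 4.394
v -3.717 2.407 5.187
v -3.339 1.117 4.1
v -3.032 2.425 4.893
v 0.851 2.808 0.028
v 0.769 3.324 0.736
v 1.769 3.542 -0.4
v 1.687 4.057 0.308
v 1.773 2.043 0.692
v 1.691 2.558 1.4
v 2.691 2.776 0.264
v 2.609 3.292 0.972
f 2 1 5
f 2 5 3
f 3 5 6
f 3 6 4
f 5 1 7
f 5 7 6
f 6 7 8
f 6 8 4
f 7 1 9
f 7 9 8
f 8 9 10
f 8 10 4
f 9 1 11
f 9 11 10
f 10 11 12
f 10 12 4
f 11 1 13
f 11 13 12
f 12 13 14
f 12 14 4
f 13 1 15
f 13 15 14
f 14 15 16
f 14 16 4
f 15 1 17
f 15 17 16
f 16 17 18
f 16 18 4
f 17 1 19
f 17 19 18
f 18 19 20
f 18 20 4
f 19 1 2
f 19 2 20
f 20 2 3
f 20 3 4
f 22 24 21
f 25 22 21
f 21 24 23
f 23 25 21
f 22 28 24
f 26 22 25
f 26 28 22
f 24 28 23
f 27 25 23
f 23 28 27
f 27 26 25
f 28 26 27



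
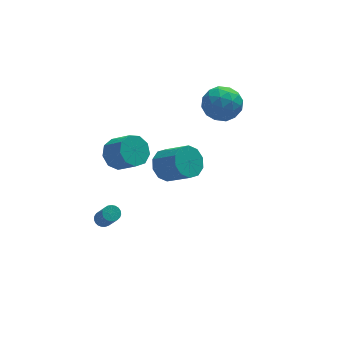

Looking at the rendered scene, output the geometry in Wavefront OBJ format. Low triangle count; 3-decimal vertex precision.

v -2.615 1.595 0.305
v -2.182 1.104 -0.464
v -1.431 0.154 0.567
v -1.865 0.645 1.335
v -1.784 1.632 -0.267
v -1.033 0.683 0.764
v -1.774 2.144 0.198
v -1.023 1.194 1.228
v -2.159 2.398 0.712
v -1.408 1.448 1.743
v -2.757 2.277 1.036
v -2.006 1.327 2.067
v -3.289 1.836 1.018
v -2.538 0.887 2.048
v -3.506 1.283 0.666
v -2.755 0.333 1.696
v -3.306 0.876 0.145
v -2.555 -0.074 1.175
v -2.783 0.805 -0.301
v -2.032 -0.145 0.729
v 2.998 3.243 3.121
v 4.16 3.472 2.83
v 2.96 1.768 1.81
v 4.122 1.997 1.519
v 3.847 1.535 2.614
v 3.871 2.447 3.424
v 3.249 2.793 1.216
v 3.273 3.705 2.026
v 4.316 3.193 1.652
v 4.685 2.416 2.517
v 2.435 2.824 2.123
v 2.804 2.047 2.988
v 3.583 3.487 3.09
v 3.537 1.753 1.55
v 3.376 1.482 2.193
v 4.059 1.616 2.022
v 3.412 2.885 3.44
v 4.095 3.019 3.269
v 3.911 1.881 3.142
v 3.025 2.221 1.371
v 3.708 2.355 1.2
v 3.061 3.624 2.618
v 3.744 3.758 2.447
v 3.209 3.359 1.498
v 4.357 3.458 2.227
v 4.334 2.591 1.457
v 3.822 3.059 1.279
v 3.836 3.595 1.755
v 4.574 3.001 2.735
v 4.551 2.134 1.965
v 4.39 1.862 2.608
v 4.404 2.398 3.085
v 4.665 2.837 2.043
v 2.569 3.106 2.675
v 2.546 2.239 1.905
v 2.716 2.842 1.555
v 2.73 3.378 2.032
v 2.786 2.649 3.183
v 2.763 1.782 2.413
v 3.284 1.645 2.885
v 3.298 2.181 3.361
v 2.455 2.403 2.597
v -3.807 0.199 -3.912
v -3.515 0.571 -3.695
v -3.281 -0.548 -2.091
v -3.573 -0.919 -2.308
v -3.713 0.625 -3.629
v -3.48 -0.494 -2.024
v -3.928 0.606 -3.611
v -3.695 -0.513 -2.007
v -4.121 0.516 -3.646
v -3.888 -0.603 -2.041
v -4.261 0.372 -3.726
v -4.027 -0.747 -2.122
v -4.321 0.197 -3.839
v -4.088 -0.922 -2.234
v -4.293 0.023 -3.964
v -4.06 -1.095 -2.36
v -4.181 -0.12 -4.081
v -3.947 -1.239 -2.476
v -4.004 -0.208 -4.168
v -3.77 -1.327 -2.563
v -3.793 -0.226 -4.211
v -3.559 -1.345 -2.606
v -3.584 -0.17 -4.202
v -3.351 -1.289 -2.598
v -3.414 -0.05 -4.144
v -3.18 -1.169 -2.539
v -3.311 0.113 -4.045
v -3.078 -1.006 -2.44
v -3.295 0.291 -3.923
v -3.062 -0.828 -2.319
v -3.367 0.453 -3.8
v -3.133 -0.666 -2.195
v -0.902 -2.354 2.674
v -0.269 -1.616 2.859
v 0.655 -2.687 3.972
v 0.022 -3.426 3.786
v -0.723 -1.583 3.267
v 0.201 -2.654 4.38
v -1.245 -1.844 3.449
v -0.321 -2.916 4.562
v -1.637 -2.301 3.335
v -0.713 -3.372 4.448
v -1.747 -2.777 2.968
v -0.823 -3.849 4.081
v -1.535 -3.093 2.488
v -0.611 -4.164 3.601
v -1.081 -3.126 2.08
v -0.157 -4.197 3.193
v -0.559 -2.864 1.898
v 0.365 -3.936 3.011
v -0.167 -2.408 2.012
v 0.757 -3.479 3.125
v -0.057 -1.931 2.379
v 0.867 -3.003 3.492
f 2 1 5
f 2 5 3
f 3 5 6
f 3 6 4
f 5 1 7
f 5 7 6
f 6 7 8
f 6 8 4
f 7 1 9
f 7 9 8
f 8 9 10
f 8 10 4
f 9 1 11
f 9 11 10
f 10 11 12
f 10 12 4
f 11 1 13
f 11 13 12
f 12 13 14
f 12 14 4
f 13 1 15
f 13 15 14
f 14 15 16
f 14 16 4
f 15 1 17
f 15 17 16
f 16 17 18
f 16 18 4
f 17 1 19
f 17 19 18
f 18 19 20
f 18 20 4
f 19 1 2
f 19 2 20
f 20 2 3
f 20 3 4
f 21 58 37
f 58 32 61
f 37 61 26
f 58 61 37
f 21 37 33
f 37 26 38
f 33 38 22
f 37 38 33
f 21 33 42
f 33 22 43
f 42 43 28
f 33 43 42
f 21 42 54
f 42 28 57
f 54 57 31
f 42 57 54
f 21 54 58
f 54 31 62
f 58 62 32
f 54 62 58
f 22 38 49
f 38 26 52
f 49 52 30
f 38 52 49
f 26 61 39
f 61 32 60
f 39 60 25
f 61 60 39
f 32 62 59
f 62 31 55
f 59 55 23
f 62 55 59
f 31 57 56
f 57 28 44
f 56 44 27
f 57 44 56
f 28 43 48
f 43 22 45
f 48 45 29
f 43 45 48
f 24 50 36
f 50 30 51
f 36 51 25
f 50 51 36
f 24 36 34
f 36 25 35
f 34 35 23
f 36 35 34
f 24 34 41
f 34 23 40
f 41 40 27
f 34 40 41
f 24 41 46
f 41 27 47
f 46 47 29
f 41 47 46
f 24 46 50
f 46 29 53
f 50 53 30
f 46 53 50
f 25 51 39
f 51 30 52
f 39 52 26
f 51 52 39
f 23 35 59
f 35 25 60
f 59 60 32
f 35 60 59
f 27 40 56
f 40 23 55
f 56 55 31
f 40 55 56
f 29 47 48
f 47 27 44
f 48 44 28
f 47 44 48
f 30 53 49
f 53 29 45
f 49 45 22
f 53 45 49
f 64 63 67
f 64 67 65
f 65 67 68
f 65 68 66
f 67 63 69
f 67 69 68
f 68 69 70
f 68 70 66
f 69 63 71
f 69 71 70
f 70 71 72
f 70 72 66
f 71 63 73
f 71 73 72
f 72 73 74
f 72 74 66
f 73 63 75
f 73 75 74
f 74 75 76
f 74 76 66
f 75 63 77
f 75 77 76
f 76 77 78
f 76 78 66
f 77 63 79
f 77 79 78
f 78 79 80
f 78 80 66
f 79 63 81
f 79 81 80
f 80 81 82
f 80 82 66
f 81 63 83
f 81 83 82
f 82 83 84
f 82 84 66
f 83 63 85
f 83 85 84
f 84 85 86
f 84 86 66
f 85 63 87
f 85 87 86
f 86 87 88
f 86 88 66
f 87 63 89
f 87 89 88
f 88 89 90
f 88 90 66
f 89 63 91
f 89 91 90
f 90 91 92
f 90 92 66
f 91 63 93
f 91 93 92
f 92 93 94
f 92 94 66
f 93 63 64
f 93 64 94
f 94 64 65
f 94 65 66
f 96 95 99
f 96 99 97
f 97 99 100
f 97 100 98
f 99 95 101
f 99 101 100
f 100 101 102
f 100 102 98
f 101 95 103
f 101 103 102
f 102 103 104
f 102 104 98
f 103 95 105
f 103 105 104
f 104 105 106
f 104 106 98
f 105 95 107
f 105 107 106
f 106 107 108
f 106 108 98
f 107 95 109
f 107 109 108
f 108 109 110
f 108 110 98
f 109 95 111
f 109 111 110
f 110 111 112
f 110 112 98
f 111 95 113
f 111 113 112
f 112 113 114
f 112 114 98
f 113 95 115
f 113 115 114
f 114 115 116
f 114 116 98
f 115 95 96
f 115 96 116
f 116 96 97
f 116 97 98



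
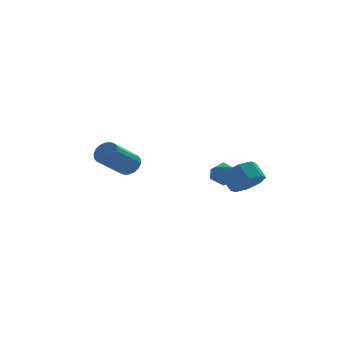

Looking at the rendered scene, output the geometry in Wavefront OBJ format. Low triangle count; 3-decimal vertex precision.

v 3.564 -2.275 -2.805
v 4.438 -2.149 -2.484
v 4.091 -1.499 -1.794
v 3.216 -1.625 -2.115
v 4.268 -1.686 -3.007
v 3.92 -1.035 -2.317
v 3.685 -1.568 -3.412
v 3.337 -0.917 -2.722
v 3.031 -1.864 -3.461
v 2.684 -1.213 -2.771
v 2.689 -2.401 -3.126
v 2.342 -1.751 -2.436
v 2.86 -2.865 -2.603
v 2.512 -2.214 -1.913
v 3.443 -2.983 -2.198
v 3.095 -2.332 -1.508
v 4.096 -2.687 -2.149
v 3.749 -2.036 -1.459
v -1.734 -0.174 -1.966
v -1.298 -0.101 -1.449
v -2.531 -1.053 -0.277
v -2.966 -1.126 -0.794
v -1.47 0.148 -1.428
v -2.703 -0.805 -0.255
v -1.694 0.332 -1.514
v -2.927 -0.621 -0.341
v -1.926 0.417 -1.689
v -3.159 -0.536 -0.516
v -2.12 0.384 -1.919
v -3.352 -0.569 -0.746
v -2.237 0.241 -2.158
v -3.47 -0.712 -0.986
v -2.255 0.016 -2.36
v -3.487 -0.937 -1.187
v -2.169 -0.247 -2.483
v -3.402 -1.199 -1.311
v -1.997 -0.495 -2.505
v -3.23 -1.448 -1.332
v -1.773 -0.679 -2.419
v -3.006 -1.632 -1.246
v -1.541 -0.764 -2.244
v -2.774 -1.717 -1.071
v -1.348 -0.731 -2.014
v -2.58 -1.684 -0.841
v -1.23 -0.588 -1.774
v -2.463 -1.541 -0.602
v -1.213 -0.363 -1.573
v -2.445 -1.316 -0.4
v 2.454 1.276 -3.685
v 2.866 1.831 -4.042
v 3.414 1.069 -2.898
v 3.826 1.624 -3.255
v 3.204 1.815 -2.83
v 2.61 1.943 -3.316
v 3.67 0.957 -3.624
v 3.076 1.085 -4.11
v 3.618 1.633 -4.004
v 3.33 2.164 -3.514
v 2.95 0.736 -3.426
v 2.662 1.267 -2.936
f 2 1 5
f 2 5 3
f 3 5 6
f 3 6 4
f 5 1 7
f 5 7 6
f 6 7 8
f 6 8 4
f 7 1 9
f 7 9 8
f 8 9 10
f 8 10 4
f 9 1 11
f 9 11 10
f 10 11 12
f 10 12 4
f 11 1 13
f 11 13 12
f 12 13 14
f 12 14 4
f 13 1 15
f 13 15 14
f 14 15 16
f 14 16 4
f 15 1 17
f 15 17 16
f 16 17 18
f 16 18 4
f 17 1 2
f 17 2 18
f 18 2 3
f 18 3 4
f 20 19 23
f 20 23 21
f 21 23 24
f 21 24 22
f 23 19 25
f 23 25 24
f 24 25 26
f 24 26 22
f 25 19 27
f 25 27 26
f 26 27 28
f 26 28 22
f 27 19 29
f 27 29 28
f 28 29 30
f 28 30 22
f 29 19 31
f 29 31 30
f 30 31 32
f 30 32 22
f 31 19 33
f 31 33 32
f 32 33 34
f 32 34 22
f 33 19 35
f 33 35 34
f 34 35 36
f 34 36 22
f 35 19 37
f 35 37 36
f 36 37 38
f 36 38 22
f 37 19 39
f 37 39 38
f 38 39 40
f 38 40 22
f 39 19 41
f 39 41 40
f 40 41 42
f 40 42 22
f 41 19 43
f 41 43 42
f 42 43 44
f 42 44 22
f 43 19 45
f 43 45 44
f 44 45 46
f 44 46 22
f 45 19 47
f 45 47 46
f 46 47 48
f 46 48 22
f 47 19 20
f 47 20 48
f 48 20 21
f 48 21 22
f 49 60 54
f 49 54 50
f 49 50 56
f 49 56 59
f 49 59 60
f 50 54 58
f 54 60 53
f 60 59 51
f 59 56 55
f 56 50 57
f 52 58 53
f 52 53 51
f 52 51 55
f 52 55 57
f 52 57 58
f 53 58 54
f 51 53 60
f 55 51 59
f 57 55 56
f 58 57 50



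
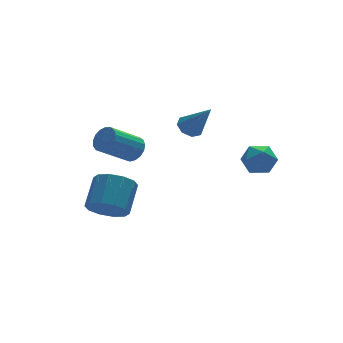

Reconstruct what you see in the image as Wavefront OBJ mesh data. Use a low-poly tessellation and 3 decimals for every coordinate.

v -3.191 1.694 -2.657
v -2.605 0.96 -2.344
v -1.803 2.033 -1.33
v -2.389 2.766 -1.643
v -2.339 1.22 -2.829
v -1.537 2.293 -1.815
v -2.398 1.661 -3.249
v -1.596 2.734 -2.235
v -2.76 2.115 -3.443
v -1.959 3.188 -2.429
v -3.287 2.407 -3.336
v -2.485 3.48 -2.322
v -3.777 2.427 -2.97
v -2.975 3.5 -1.956
v -4.043 2.167 -2.485
v -3.241 3.24 -1.471
v -3.984 1.726 -2.065
v -3.182 2.799 -1.051
v -3.621 1.272 -1.871
v -2.82 2.345 -0.857
v -3.095 0.98 -1.978
v -2.293 2.053 -0.964
v -2.066 1.375 1.05
v -1.703 1.593 1.582
v -3.091 1.363 2.623
v -3.454 1.145 2.09
v -1.838 1.865 1.463
v -3.226 1.634 2.503
v -2.024 2.024 1.249
v -3.412 1.793 2.29
v -2.221 2.035 0.99
v -3.609 1.804 2.03
v -2.381 1.894 0.744
v -3.769 1.664 1.785
v -2.47 1.635 0.568
v -3.858 1.405 1.609
v -2.466 1.316 0.503
v -3.854 1.086 1.544
v -2.37 1.011 0.563
v -3.758 0.78 1.603
v -2.205 0.789 0.734
v -3.593 0.559 1.775
v -2.008 0.702 0.978
v -3.396 0.471 2.018
v -1.824 0.768 1.238
v -3.212 0.538 2.279
v -1.696 0.974 1.455
v -3.084 0.744 2.496
v -1.652 1.272 1.579
v -3.04 1.041 2.62
v 0.328 0.9 2.191
v 0.651 0.508 1.801
v 0.832 -0.14 3.649
v 0.928 0.876 1.967
v 0.854 1.258 2.265
v 0.472 1.43 2.52
v 0.006 1.291 2.581
v -0.271 0.923 2.414
v -0.197 0.542 2.117
v 0.185 0.37 1.862
v 2.042 -1.392 1.817
v 2.491 -0.967 1.23
v 2.189 -2.553 1.09
v 2.638 -2.128 0.503
v 2.967 -2.26 1.277
v 2.876 -1.542 1.727
v 1.804 -1.978 0.593
v 1.713 -1.26 1.043
v 2.343 -1.33 0.474
v 3.062 -1.504 0.897
v 1.618 -2.016 1.423
v 2.337 -2.19 1.846
f 2 1 5
f 2 5 3
f 3 5 6
f 3 6 4
f 5 1 7
f 5 7 6
f 6 7 8
f 6 8 4
f 7 1 9
f 7 9 8
f 8 9 10
f 8 10 4
f 9 1 11
f 9 11 10
f 10 11 12
f 10 12 4
f 11 1 13
f 11 13 12
f 12 13 14
f 12 14 4
f 13 1 15
f 13 15 14
f 14 15 16
f 14 16 4
f 15 1 17
f 15 17 16
f 16 17 18
f 16 18 4
f 17 1 19
f 17 19 18
f 18 19 20
f 18 20 4
f 19 1 21
f 19 21 20
f 20 21 22
f 20 22 4
f 21 1 2
f 21 2 22
f 22 2 3
f 22 3 4
f 24 23 27
f 24 27 25
f 25 27 28
f 25 28 26
f 27 23 29
f 27 29 28
f 28 29 30
f 28 30 26
f 29 23 31
f 29 31 30
f 30 31 32
f 30 32 26
f 31 23 33
f 31 33 32
f 32 33 34
f 32 34 26
f 33 23 35
f 33 35 34
f 34 35 36
f 34 36 26
f 35 23 37
f 35 37 36
f 36 37 38
f 36 38 26
f 37 23 39
f 37 39 38
f 38 39 40
f 38 40 26
f 39 23 41
f 39 41 40
f 40 41 42
f 40 42 26
f 41 23 43
f 41 43 42
f 42 43 44
f 42 44 26
f 43 23 45
f 43 45 44
f 44 45 46
f 44 46 26
f 45 23 47
f 45 47 46
f 46 47 48
f 46 48 26
f 47 23 49
f 47 49 48
f 48 49 50
f 48 50 26
f 49 23 24
f 49 24 50
f 50 24 25
f 50 25 26
f 52 51 54
f 52 54 53
f 54 51 55
f 54 55 53
f 55 51 56
f 55 56 53
f 56 51 57
f 56 57 53
f 57 51 58
f 57 58 53
f 58 51 59
f 58 59 53
f 59 51 60
f 59 60 53
f 60 51 52
f 60 52 53
f 61 72 66
f 61 66 62
f 61 62 68
f 61 68 71
f 61 71 72
f 62 66 70
f 66 72 65
f 72 71 63
f 71 68 67
f 68 62 69
f 64 70 65
f 64 65 63
f 64 63 67
f 64 67 69
f 64 69 70
f 65 70 66
f 63 65 72
f 67 63 71
f 69 67 68
f 70 69 62

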